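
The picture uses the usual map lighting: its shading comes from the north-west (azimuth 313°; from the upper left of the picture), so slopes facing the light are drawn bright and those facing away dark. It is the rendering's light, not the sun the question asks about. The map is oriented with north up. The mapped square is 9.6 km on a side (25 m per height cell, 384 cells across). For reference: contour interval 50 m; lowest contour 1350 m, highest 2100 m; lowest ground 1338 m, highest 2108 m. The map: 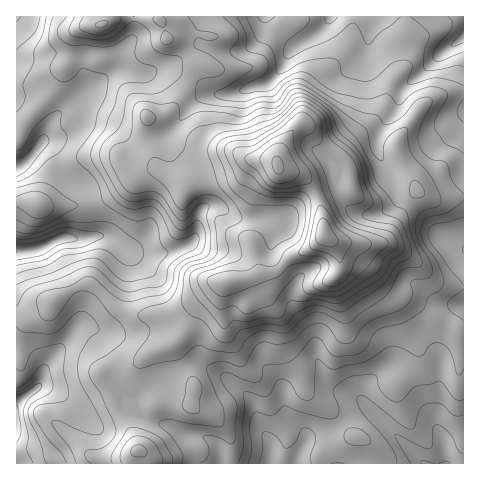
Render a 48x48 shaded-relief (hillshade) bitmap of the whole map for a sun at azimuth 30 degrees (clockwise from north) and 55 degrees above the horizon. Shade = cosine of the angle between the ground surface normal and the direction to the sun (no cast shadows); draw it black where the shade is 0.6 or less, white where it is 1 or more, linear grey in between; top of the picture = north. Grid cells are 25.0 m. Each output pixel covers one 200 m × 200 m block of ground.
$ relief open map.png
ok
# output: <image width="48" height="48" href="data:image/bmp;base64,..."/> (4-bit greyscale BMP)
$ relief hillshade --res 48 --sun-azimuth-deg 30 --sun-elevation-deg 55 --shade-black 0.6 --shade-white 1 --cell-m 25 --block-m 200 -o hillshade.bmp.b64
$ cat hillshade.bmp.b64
<image width="48" height="48" href="data:image/bmp;base64,Qk32BAAAAAAAAHYAAAAoAAAAMAAAADAAAAABAAQAAAAAAIAEAAATCwAAEwsAABAAAAAAAAAAAAAAABEREQAiIiIAMzMzAERERABVVVUAZmZmAHd3dwCIiIgAmZmZAKqqqgC7u7sAzMzMAN3d3QDu7u4A////AFVWQ0eIZmebu5iId4mYh3iHZmZ4rKVXZWZUM1iZdom8y6mYaJmYd3iHZmaKu3R4ZnUyRpqpd6zdy5mGaaqXd4h3d3ist0aYZjITaauXZ73cqGVEeqp2eHZmeJvLdGiXZgAnmql1WbuodTRXmphmd2VWiby3NYmGVgN6qpdUeZh2ZVeJqpdWdkRXmrp0R4h1VSerqXZFiYd4d4iau6ZXdUaJqqdEZ4dlVEiph2VGiHeIiImry4VndWiamXZWeHZlVVaGZlRXh3eIiIq7p0R4ZnmYd2ZniHZmVnZlVlV4h3d4iJu5c0eHVnmWZlZ4iHd3ZohmZmeJh3d3d5qGM2mGZ4mFVEVnd3eHd4hmZniZmIh2Z4dkNXh2Z4hkREVnZniHZ3dlZ3iZmIiHd3ZTNndmZndUVWd3ZniHZ2ZUV4iZh3iIiHZUV2VURXZVVnh3Z3h2d2ZVZ4iHZmd4iIdUZjIhJWVUVndmZ3d3iXZmd3dlVnd4iHZEZSIiVlRCNWZVVneJq3d3d3ZVaJmZl2QjVFVVd0MQJWZmZniaq4eImHZXq7u7l1MjRWd3hkEAFFVneIiIiJmqqYZ6zLu6hUI0Vnd3dlIAEzRWiZh3iKu7upms3Lu5UzRomYh3d2VERERFiHZ5qru7qqvNy6qXVWm7u6mZhmZmd2VWZlabu8zLqrzMupmHeKu6upmqhTMzaHd3VGrMy6qpq8zMuYh3iaqHh3mph2IBaHd2Vq3cqSNHq7qrl3dmVodEVXmpmWMUiZqpms3bmAABVlZ3ZVZlQ1UjZ5upmVNZzd3dzMuodyIQARNERFZkIkQliaqZiFJ87u7d3LllVjNEREVVQ0VBAlVYl3eHd0ON3bu83JZDVVZ5mIh2MSMgBFVnU0VVVDOtyWeruoVWd5q8uqmFESIRJWVDEkQgABSspnrMqHeJmbvMuphiEkQzV4dUI0MAACa7mKzbmIm6qru6qYYwFXdmeZh1MzEANGnLibzKmJu6q4mZmGQhR4h4mZh0MiElibzKiczKeKy6qliZl2U0aJiJmYdTIlZoq925m924aby7qleZiHZmiZiZmYdkWKqavMuZzeyneru7uoeId4h4mYiZmIiHnMuay5eM7tuYmqqqqpdmZ4iImHZ4mZmavMuquoec3cupqpmaqphmeIh3h1Z4iZqrzMu6mZrM3MuqqpiZqph3eIh3dliqmavM3cvLiL7u7cuqqZiImYiHeIiIdnvLqqvN3cvMd8//7cuqqZqYiXiId3iHZ6zLqqqqq7vKee/+3Luqqqu6qYh3Znd3ebupmZh2Z4mpi+/su6qqmavMu4h2Z3dmiZmIiId3d2Z5u926qqqZmavMu4h3eIZmd3d3d4iJqpmau7uqmamZmarLund3iHZnd3dUV4mau7vLqqqqqZmZmqqruoh2ZUREZ3ZEV5mZmazLmaqqqZmImZmJqph1RCEBRnZFiZiIiau6mImqmZmZmZmHephkVkM0VmRHmZmau8u5iIiamZmZmZqpiJhld1V3ZlRHmpqrzMupiIiamJmZmaqqlw=="/>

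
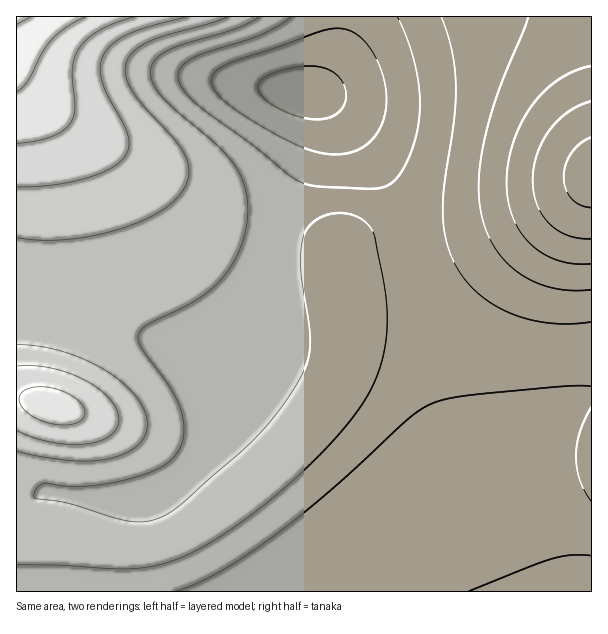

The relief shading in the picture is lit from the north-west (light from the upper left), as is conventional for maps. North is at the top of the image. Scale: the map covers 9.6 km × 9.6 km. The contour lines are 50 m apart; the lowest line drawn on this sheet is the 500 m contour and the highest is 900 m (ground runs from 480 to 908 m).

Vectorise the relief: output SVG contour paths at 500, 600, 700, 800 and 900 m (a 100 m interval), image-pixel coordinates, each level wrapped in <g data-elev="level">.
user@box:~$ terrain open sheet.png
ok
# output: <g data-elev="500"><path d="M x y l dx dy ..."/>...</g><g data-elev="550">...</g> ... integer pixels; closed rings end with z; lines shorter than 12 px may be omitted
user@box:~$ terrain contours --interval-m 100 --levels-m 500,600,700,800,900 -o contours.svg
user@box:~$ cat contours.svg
<g data-elev="500"><path d="M309 119l-21-6-19-11-7-6-4-5 0-5 2-5 5-4 10-5 25-5 20 0 15 6 6 7 4 9 1 9-3 9-5 6-8 4-10 2z"/></g><g data-elev="600"><path d="M176 591l21-8 22-11 54-36 61-48 74-69 20-14 18-6 27-4 90-9 28 0"/><path d="M591 407l-11 25-4 24 1 12 3 12 11 21"/><path d="M397 17l12 27 8 30 3 25-2 26-7 28-12 23-6 6-7 4-17 3-52-3-11-2-9-4-46-36-51-37-13-12-7-11-2-7 1-6 4-6 6-5 16-7 56-18 15-8 15-10"/></g><g data-elev="700"><path d="M17 451l21 5 33 5 19 0 18-2 17-5 12-8 7-9 3-12-2-14-8-14-14-14-18-13-21-11-24-8-22-5-21-1"/><path d="M17 238l19 2 23 0 22-2 24-5 23-7 19-8 17-9 13-11 7-9 4-10 1-9-2-11-11-18-32-34-11-15-7-15 0-14 8-12 15-9 79-25"/><path d="M528 17l-29 73-14 45-4 24-2 21 0 18 3 18 6 18 8 15 11 14 14 11 15 8 18 6 18 2 19 0"/></g><g data-elev="800"><path d="M59 425l15-1 9-5 2-5 0-4-8-11-14-8-16-4-15 1-6 2-5 3-2 5 1 4 7 11 14 7z"/><path d="M17 143l31-5 12-6 8-6 4-6 3-9-3-40 2-11 4-10 9-11 11-8 15-7 21-7"/><path d="M591 101l-12 4-10 6-11 9-9 11-7 12-5 12-3 12-1 13 1 12 3 12 5 11 7 9 9 7 11 5 10 2 12 1"/></g><g data-elev="900"><path d="M17 24l14-7"/></g>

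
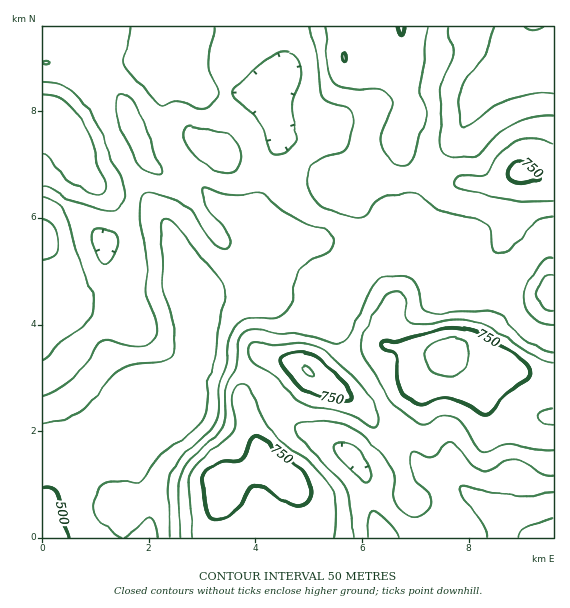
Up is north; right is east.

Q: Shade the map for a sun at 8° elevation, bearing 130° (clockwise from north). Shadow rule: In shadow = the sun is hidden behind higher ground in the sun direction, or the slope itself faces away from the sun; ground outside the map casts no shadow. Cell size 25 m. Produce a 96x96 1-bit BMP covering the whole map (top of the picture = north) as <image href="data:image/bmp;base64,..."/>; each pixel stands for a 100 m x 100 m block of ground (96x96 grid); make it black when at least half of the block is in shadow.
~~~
<image width="96" height="96" href="data:image/bmp;base64,Qk2+BAAAAAAAAD4AAAAoAAAAYAAAAGAAAAABAAEAAAAAAIAEAAATCwAAEwsAAAIAAAAAAAAA////AAAAAAAAAAPgAAAAAAAAAAAAAAPgAAAAAAAAAAAAAAfwAAAAAAAAAAAAAAfwAAAAAAAAAAAAAAfwAAAAAAAAAAAAAA/wAAAAAAAAAAAAAA/wAAAAAAAAAAAAAA/wAAAAAAAAAAAAAA/wAAAAAAAAAAAAAA/4AAAAAAAAAAAAAA/8AAAAAAAAAAAAAA/+AAAAAAAAAAAAAA//AAAAAAAAAAAAAB//AAAAAAAAAAAAAB//gAAAAAAAAAAAAB//gAAAAAAAAAAAAD//wAAAAAAAAAAAAD//4AAAAAAAAAAAAD//4AAAAAAAAAAAAD//8AAAAAAAAAAAAD//+AAAAAAAAAAAAD//+AAAAAAAAAAAAD//+AAAAAAAAAAAAB//+AAAAAAAAAAAAAf/+AAAAAAAAAAAAAH/+AAAAAAAAAAAAAB/+AAAAAAAAAAAAAA/+AAAAAAAAAAAAAAf+AAAAAAAAAAAAAAf+AAAAAAAAAAAAAAf+AAAAAAAAAAAAAAf+AAAAAAAAAAAAAAf/AAAAAAAAAAAAAAf/AMAAAAAAAEAAAAf/A+AAAAAAAEAAAAf/B/AAAAAAAAAAAAP/j/gOAGAAAAAAAAH/3/AfAfwAAAAAAAD//8A/Af8AAAAAAAD//wB/g//AAAAAAAD//gB/g//gAAAAAAD/+AB/g//gAAAAAAD/wAB/gf/gAAAAAAD+AAB/gP+AAAAAAAAAAAA/wHwAAAAAAAAAAAAf4AAADgAAAAAAAAAP4AAAHwAAAAAAAAAH8AAAH4AAAAAAAAAD4AAAP4AAAAAAAAAAAAAAP4AAAAAAAAAAAAAAP4AAAAAAAAAAAAAAH4AAAAAAAAAAAAAADwAAAAAAAAAAAAAAAAAAAAAAAAAAAAAAAAAAAAAAAAAAAAAAAAAAAAAAAAAAAAAAAAAAAAAAAAAAAAAAAAAAAAAAAAAAAAAAAAAAAAAAAAAAAAAAAAAAAAAAAAAAAAAAAAAAAAAAAAAAAAAAAAAAAAAAAAAAAAAAAAAAAAAAAAAAAAAAAAAAAAAAAAAAAAAAAAAAAAAAAAAAAAAAAAAAAAAAAAAAAAAAAAAAAAAAAAAAAAAAAAAAAAAAAAAAAAAAAAAAAAAAAAAAAAAHgAAAAAAAAAAAAAAPwAAAAAAAAAAAAAAfwAAAAAAAAAAAAAAfwAAAAAAAAAAAAAA/4AAAAAAAAAAAAAB/4AAAAAAAAAAAAAB/4AAAAAAAAAAAAAB/4AAAAAAAAAAAAAA/4AAAAAAAAAAAAAAHAAAAAAAAAAAAAAAAAAAAAAAAAAAAAAAAAAAAAAAAAAAAAAAAAAAAAAAAAAAAAAAAAAAAAAAAAAAAAAAAACAAAAAAAAAAAAAAACAAAAAAAAQAAAAAAAAAAAAAAA4AAAAAAAAAAAAAAA8AAAAAAAAAAAAAAA8AAAAAAAAAAAAAAB+AAAAAAAAAAAAAAB+AAAAAAAAAAAAAAB+AAAAAAAAAAAAAAB+AAAAAAAAAAAAAAB+AAAAAAAAAAAAAAA8AAAAAAAAAAAAAAA4AAAAAAA="/>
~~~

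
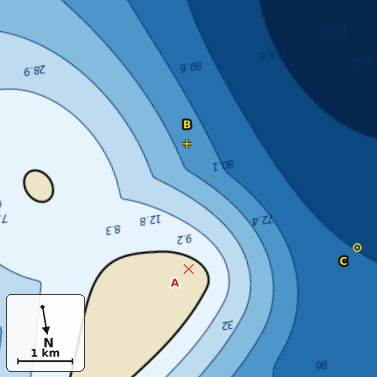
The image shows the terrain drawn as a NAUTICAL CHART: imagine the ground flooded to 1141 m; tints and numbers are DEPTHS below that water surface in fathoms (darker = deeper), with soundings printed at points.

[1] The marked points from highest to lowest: A B C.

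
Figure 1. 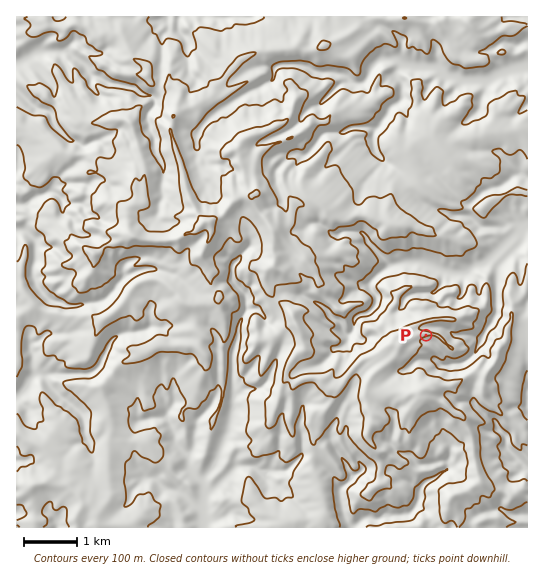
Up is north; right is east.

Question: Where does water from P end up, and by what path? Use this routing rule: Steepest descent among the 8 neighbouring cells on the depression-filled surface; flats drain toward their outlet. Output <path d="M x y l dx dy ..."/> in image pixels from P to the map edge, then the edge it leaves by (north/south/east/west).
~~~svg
<path d="M426 335l0 3 3 3 4 1 12 12 0 1 4 4 1 4 12 0 7-4 6-6 3-7 4-5 0-3 4-8 4-4 4-8 3-3 0-46 1-3 23-23 1-2 0-10 5-5"/>
exit: east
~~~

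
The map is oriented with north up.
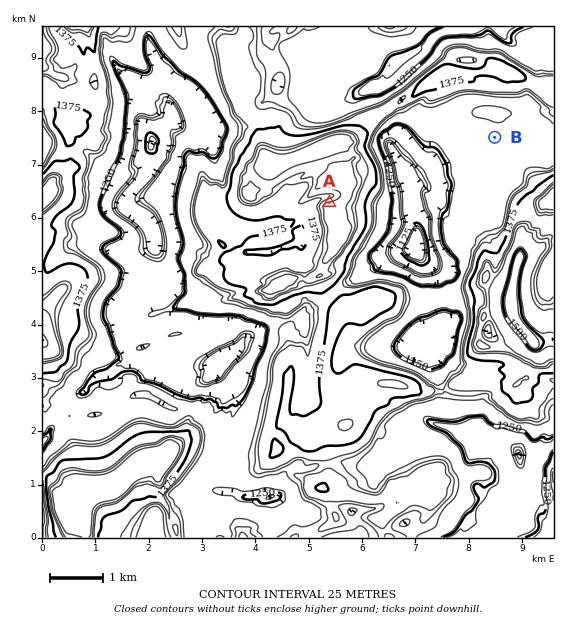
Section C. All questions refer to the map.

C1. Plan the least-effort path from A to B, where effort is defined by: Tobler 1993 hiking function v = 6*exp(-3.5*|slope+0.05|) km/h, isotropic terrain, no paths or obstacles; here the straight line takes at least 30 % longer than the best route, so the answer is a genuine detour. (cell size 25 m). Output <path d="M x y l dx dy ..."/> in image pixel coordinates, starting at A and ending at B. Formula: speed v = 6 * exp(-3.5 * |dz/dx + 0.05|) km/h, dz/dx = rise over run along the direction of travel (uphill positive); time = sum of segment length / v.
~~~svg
<path d="M329 203l24-12 6-6 4-8 0-2 4-8 0-11 1-3 0-8 5-10 8-8 3-2 3 0 8-4 32 0 29 15 36 0 3 1"/>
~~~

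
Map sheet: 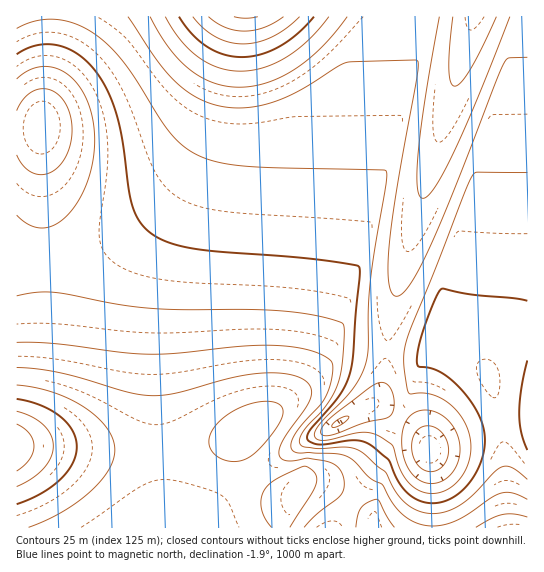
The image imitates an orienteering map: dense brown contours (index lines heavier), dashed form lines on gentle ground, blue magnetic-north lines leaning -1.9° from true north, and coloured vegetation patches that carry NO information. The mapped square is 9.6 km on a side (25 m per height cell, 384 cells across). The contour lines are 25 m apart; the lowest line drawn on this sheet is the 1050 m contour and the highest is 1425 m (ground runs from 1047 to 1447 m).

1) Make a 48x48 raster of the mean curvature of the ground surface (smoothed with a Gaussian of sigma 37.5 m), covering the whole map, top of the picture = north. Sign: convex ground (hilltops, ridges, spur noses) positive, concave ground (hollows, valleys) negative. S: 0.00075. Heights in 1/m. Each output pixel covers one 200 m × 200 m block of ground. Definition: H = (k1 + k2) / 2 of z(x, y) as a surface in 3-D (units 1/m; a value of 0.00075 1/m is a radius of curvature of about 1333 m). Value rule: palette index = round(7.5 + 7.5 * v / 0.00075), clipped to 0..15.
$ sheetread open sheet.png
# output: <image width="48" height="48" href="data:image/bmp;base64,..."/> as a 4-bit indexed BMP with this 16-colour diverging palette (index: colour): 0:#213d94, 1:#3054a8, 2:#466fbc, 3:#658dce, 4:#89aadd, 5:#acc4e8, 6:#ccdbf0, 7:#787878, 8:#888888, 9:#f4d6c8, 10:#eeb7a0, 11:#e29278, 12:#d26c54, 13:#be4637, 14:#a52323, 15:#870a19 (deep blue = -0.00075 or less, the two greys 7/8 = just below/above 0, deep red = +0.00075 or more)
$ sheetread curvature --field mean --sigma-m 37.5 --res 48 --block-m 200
<image width="48" height="48" href="data:image/bmp;base64,Qk32BAAAAAAAAHYAAAAoAAAAMAAAADAAAAABAAQAAAAAAIAEAAATCwAAEwsAABAAAAAAAAAAlD0hAKhUMAC8b0YAzo1lAN2qiQDoxKwA8NvMAHh4eACIiIgAyNb0AKC37gB4kuIAVGzSADdGvgAjI6UAGQqHAHd3d3d3d3d3d3d3iIt3d3d7iIiIiIiIiHd3d3d3d3d3d3d3iIqHd3d7iHd3eIiIiHd3d3d3d3d3d3d3iImnd3d6mHd3d4iIiHd3d3d3d3d3d3d3eIm4iIh4p3ZmZ4iIiIh3d3d3d3d3d3d3d4jJiIiIt2ZVZ3iIiIiIiId3d3iIiIiHd3i7mZmHp2VVZniIiJiIiIiIiIiIiIiIh2V8u6mIiWVVVniIiJmIiIiIiIiIiIiIiHUmerqYemVVZniIiJmIiIiIiIiIiIiIiZhAAomYemVVZ3iIiIiIiIiIiIiIiIiIiZqXAAaIeYZmZ4iIiIiIiIiIiIiIiIiIiZqrswJWd5Znd4iIiIiIiIiIiIiIiIiIiIma2WRFZqd3eIiIiHd3d3d3d3eIiIiIiIiZuodmZqh3iIiIiHd3d3d3d3d3iIiIiIiIm4d3ZoqIiIiIiHd3d3d3d3d3d3iIiIiIi4d3d3uIiIiIiHd3d3d3d3d3d3d3iIiIiod3d3qIiIiIiHd3d3d3d3d3d3d3d3iIiZd3d3mYiIiIiHd3d3d3d3d3d3d3d3d3iKd3d3ioiIiIiHd3d3d3d3d3d3d3d3d3eKd3d3e4iIiIiHd3d3d3d3d3d3d3d3d3d5h3d3eoiIiIiHd3d3d3d3d3d3d3d3d3d4p3d3eKd3eIiHd3d3d3d3d3d3d3d3d3d4p2Znd6h3d4iHd3d3d3d3d3d3d3d3d3d3qGZmZ6h3d3iHd3d3d3d3d3d3d3d3d3d3mWZmZ5l3d3eHd3d3d3d3d3d3d3d3d3d3inZmZoqHd3eHd3d3d3d3d3d3d3d3d3d3inZmZnuHd3d3d3d3d3d3d3d3d3d3d3d3eYZmZnqHd3d4iHd3d3d3d3d3d3d3d3d3eKdmZniod3d4iIh3d3d3d3d3d3d3d3d3eLdmZneod3d4iIiHd3d3d3d3d3d3d3d3eKh2ZneoiId4iIiHd3d3d3d3d3d3d3d3d5l2ZneZiIiIiIiId3d3d3d3d3d3d3d3d4p3ZneKiIiIiIiId3d3d3d3d3d3d3d3d4p3Zmd7iIiIiIiId3d3d3d3d3d3d3d3d4mHdmd6iIiIiIiId3d3d3d3d3d3d3d3d3indmd4qIiIiIiIh3d3d3d3d3d3d3d3d3i3dmd3qIiIiYiIh3d3d3d4iIiHd3d3d3iod2Z3qIiImYiIh3d3d3iIiIiIh3d3d3iZd2Z3mYiImpiIh3d3eIiIiIiIiId3d3iKd2Z3ioiImYiIh3d3iIiIiIiIiIh3d3iKd3Z3e4iIiYiIh3d3iIiIiIiIiIiHd3iJh3ZneoiIiIiIh3d4iIiId4iIiIiId4iIp3ZneKiIiIiIh3eIiIh3d3eIiIiIh4iIt3Znd6iIiIiIh3eIiId3d3d4iIiIiIiIqHdmd6iIiIiIh3iIiId3d3d3iIiIiIiImXdmd5mIiIiId3iIiHd3d3d3eIiIiIiIindmd4qIiIiId4iIiHd3d3d3d4iIiIiIindmZ3uIiIiId4iIiHd3d3d3d4iIiIiIiYd2Z3qA=="/>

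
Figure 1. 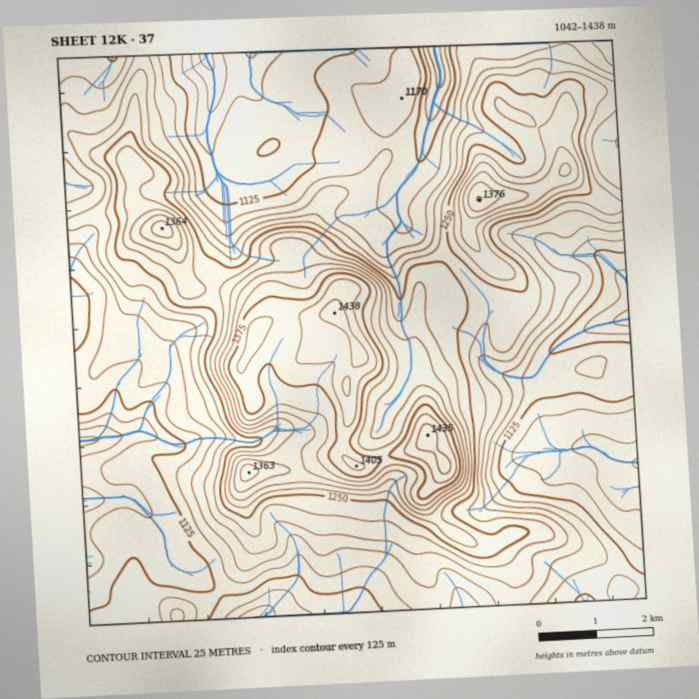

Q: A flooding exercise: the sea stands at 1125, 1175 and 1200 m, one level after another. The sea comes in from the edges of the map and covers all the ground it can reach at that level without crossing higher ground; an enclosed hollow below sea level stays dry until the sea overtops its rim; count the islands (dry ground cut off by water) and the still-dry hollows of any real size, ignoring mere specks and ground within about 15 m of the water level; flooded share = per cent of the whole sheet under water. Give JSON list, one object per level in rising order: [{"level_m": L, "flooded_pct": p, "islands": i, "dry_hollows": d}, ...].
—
[{"level_m": 1125, "flooded_pct": 20, "islands": 0, "dry_hollows": 0}, {"level_m": 1175, "flooded_pct": 46, "islands": 0, "dry_hollows": 0}, {"level_m": 1200, "flooded_pct": 55, "islands": 0, "dry_hollows": 0}]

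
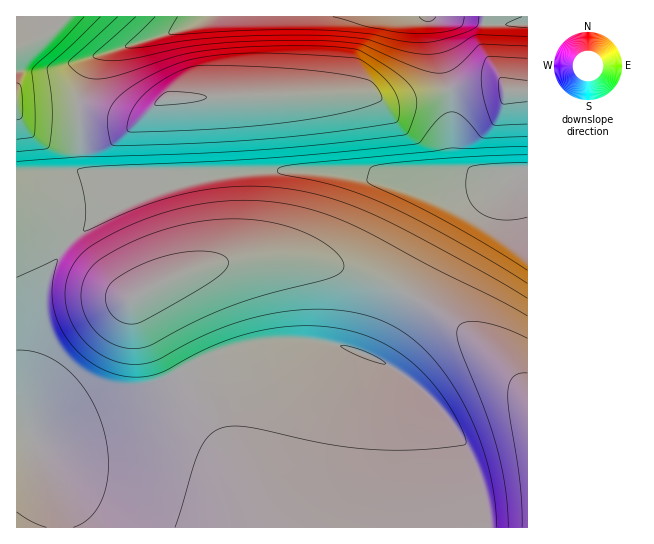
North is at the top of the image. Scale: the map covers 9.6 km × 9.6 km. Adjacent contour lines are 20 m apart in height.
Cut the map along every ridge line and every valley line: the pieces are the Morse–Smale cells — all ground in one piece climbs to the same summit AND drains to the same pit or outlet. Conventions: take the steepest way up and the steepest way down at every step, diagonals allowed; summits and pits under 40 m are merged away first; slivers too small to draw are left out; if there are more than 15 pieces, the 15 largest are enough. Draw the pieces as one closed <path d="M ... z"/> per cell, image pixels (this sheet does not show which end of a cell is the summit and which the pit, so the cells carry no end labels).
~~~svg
<path d="M527 169l-37 15-32 5-36-1-61-12-48-5-55 0-28 2-36 7-40 12-43 20-28 17-19 18-15 26-5 18-4 38-11 41-5 33 4 28 13 24 14 34 4 17 1 21 467 1z"/><path d="M449 89l-60 15-19-11-200 4-11 4-20 19-8 0-34-11-18-1 2 62 4 2 102 0 31 3 40-4 55 0 48 5 42 9 35 4 41-2 35-12 1-3-14 4-19 0-27-7-3-12 0-47z"/><path d="M430 16l-223 0-18 11-94 29-4 6-11 32-1 13 18 2 34 11 8 0 20-19 11-4 200-4 19 11 56-13 4-4-10-40-3-22z"/><path d="M17 108l-1 419 43 1 1-11-5-28-14-34-13-24-4-18 3-30 12-48 5-44 5-18 11-20 17-18 34-23 43-20 29-9 37-8-3-2-30-1-102 0-4-2-1-9 0-39-2-13-56 2z"/><path d="M206 16l-189 0-1 91 6 4 56-2 2-15 11-32 4-6 94-29 16-8z"/><path d="M499 83l-34 2-16 5 3 20 0 47 1 9 5 5 24 5 19 0 27-7 0-78-22 0z"/><path d="M527 16l-96 0 0 2 5 7 3 22 10 42 25-5 25-1 7 8 21 0z"/>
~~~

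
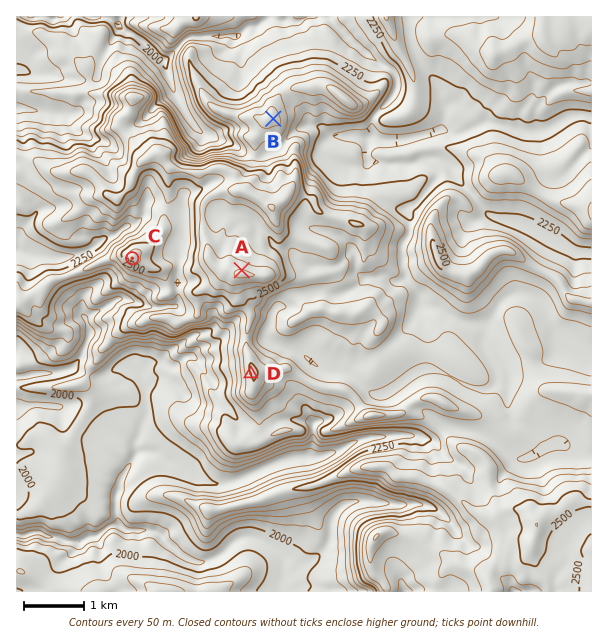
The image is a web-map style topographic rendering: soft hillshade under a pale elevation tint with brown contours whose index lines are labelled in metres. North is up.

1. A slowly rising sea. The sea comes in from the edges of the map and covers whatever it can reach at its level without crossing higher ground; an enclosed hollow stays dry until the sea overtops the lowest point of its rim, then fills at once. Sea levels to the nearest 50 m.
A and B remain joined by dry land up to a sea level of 2400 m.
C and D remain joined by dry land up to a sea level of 2450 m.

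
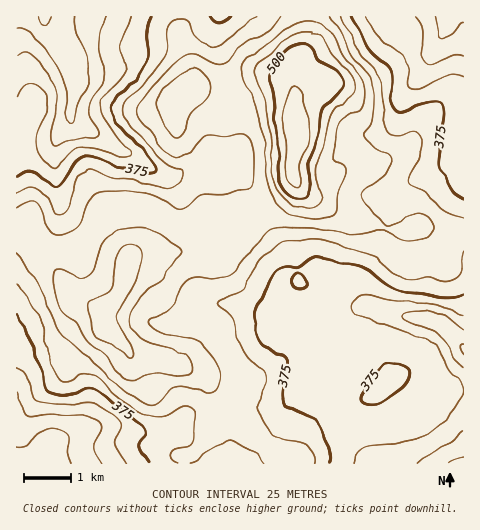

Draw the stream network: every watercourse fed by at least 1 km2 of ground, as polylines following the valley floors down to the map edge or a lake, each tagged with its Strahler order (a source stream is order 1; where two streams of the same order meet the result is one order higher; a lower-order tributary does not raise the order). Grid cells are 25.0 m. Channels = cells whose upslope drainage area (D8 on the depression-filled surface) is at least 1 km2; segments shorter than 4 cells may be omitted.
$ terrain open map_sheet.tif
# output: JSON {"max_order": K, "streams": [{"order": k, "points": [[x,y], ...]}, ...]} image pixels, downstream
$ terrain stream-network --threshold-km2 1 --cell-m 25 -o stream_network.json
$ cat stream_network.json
{"max_order": 2, "streams": [{"order": 1, "points": [[370, 463], [463, 463]]}, {"order": 2, "points": [[85, 430], [74, 433], [57, 441], [42, 456], [41, 463], [40, 463]]}, {"order": 1, "points": [[89, 428], [85, 430]]}, {"order": 1, "points": [[178, 424], [173, 428], [165, 430], [164, 431], [85, 430]]}, {"order": 1, "points": [[292, 395], [304, 390], [315, 388], [315, 386], [341, 361], [344, 351], [344, 319], [355, 308]]}, {"order": 1, "points": [[300, 326], [304, 326]]}, {"order": 2, "points": [[304, 326], [307, 326], [308, 327], [329, 327], [346, 312], [355, 308]]}, {"order": 1, "points": [[276, 325], [277, 323], [299, 323]]}, {"order": 1, "points": [[159, 323], [174, 323], [196, 311], [199, 311], [202, 308], [213, 305], [220, 305], [221, 304], [234, 304], [248, 308], [264, 309], [271, 313], [278, 319], [287, 319]]}, {"order": 2, "points": [[299, 323], [304, 326]]}, {"order": 2, "points": [[287, 319], [293, 320], [299, 323]]}, {"order": 1, "points": [[17, 314], [17, 463]]}, {"order": 2, "points": [[355, 308], [371, 308]]}, {"order": 2, "points": [[371, 308], [378, 311], [382, 311], [383, 312], [389, 312], [390, 313], [396, 313], [403, 315], [409, 315], [414, 318], [420, 318], [421, 319], [426, 319], [427, 320], [434, 321], [442, 326], [463, 347], [463, 349]]}, {"order": 1, "points": [[280, 277], [278, 281], [278, 314], [280, 318], [286, 318], [287, 319]]}, {"order": 1, "points": [[330, 271], [341, 276], [361, 295], [363, 300], [371, 308]]}, {"order": 1, "points": [[71, 236], [68, 229], [64, 218], [64, 215], [61, 207], [61, 203], [60, 202], [59, 186], [57, 185], [57, 172], [56, 171], [56, 139], [67, 127], [70, 117]]}, {"order": 1, "points": [[395, 196], [411, 181], [423, 175], [440, 169], [460, 151], [463, 151]]}, {"order": 1, "points": [[176, 192], [174, 187], [161, 174]]}, {"order": 2, "points": [[161, 174], [152, 169], [132, 155], [124, 152], [102, 136], [78, 125], [70, 117]]}, {"order": 1, "points": [[238, 164], [238, 162], [231, 155], [206, 155]]}, {"order": 1, "points": [[463, 159], [463, 151]]}, {"order": 2, "points": [[206, 155], [193, 167], [182, 173], [179, 174], [161, 174]]}, {"order": 1, "points": [[234, 153], [209, 153], [206, 155]]}, {"order": 2, "points": [[463, 151], [463, 145]]}, {"order": 1, "points": [[368, 138], [372, 138], [379, 134]]}, {"order": 1, "points": [[361, 134], [379, 134]]}, {"order": 2, "points": [[379, 134], [397, 118], [398, 108], [402, 99], [407, 91], [423, 75], [430, 61], [430, 59], [442, 39], [444, 32], [445, 31], [445, 19], [446, 17]]}, {"order": 2, "points": [[70, 117], [70, 109], [71, 108], [71, 103], [74, 97], [75, 83], [76, 82], [76, 74], [74, 67]]}, {"order": 1, "points": [[227, 75], [217, 47], [217, 17], [220, 17]]}, {"order": 1, "points": [[89, 68], [75, 68], [74, 67]]}, {"order": 2, "points": [[74, 67], [68, 55], [48, 27], [45, 17], [43, 17]]}, {"order": 1, "points": [[252, 17], [220, 17]]}, {"order": 1, "points": [[383, 17], [446, 17]]}]}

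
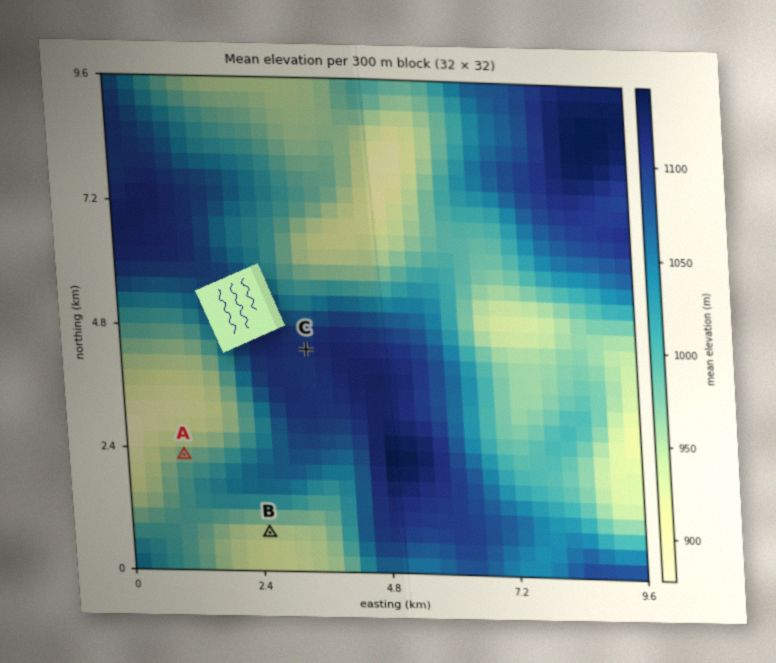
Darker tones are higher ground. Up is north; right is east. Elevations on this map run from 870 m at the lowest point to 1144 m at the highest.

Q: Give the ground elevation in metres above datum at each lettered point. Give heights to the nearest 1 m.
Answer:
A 964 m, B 927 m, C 1103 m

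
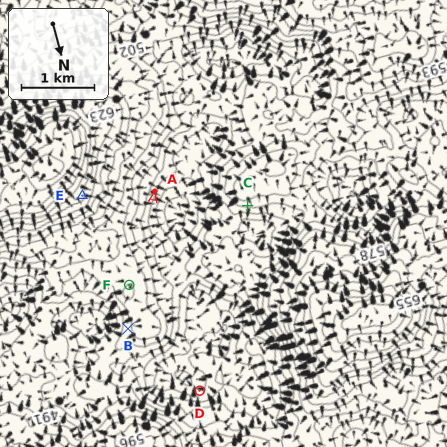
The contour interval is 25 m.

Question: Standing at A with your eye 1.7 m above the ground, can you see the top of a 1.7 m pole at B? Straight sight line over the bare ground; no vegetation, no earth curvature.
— no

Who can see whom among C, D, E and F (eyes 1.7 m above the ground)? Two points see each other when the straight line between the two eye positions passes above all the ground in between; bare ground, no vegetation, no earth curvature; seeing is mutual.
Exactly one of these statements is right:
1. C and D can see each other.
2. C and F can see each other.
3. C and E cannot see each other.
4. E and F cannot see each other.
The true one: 2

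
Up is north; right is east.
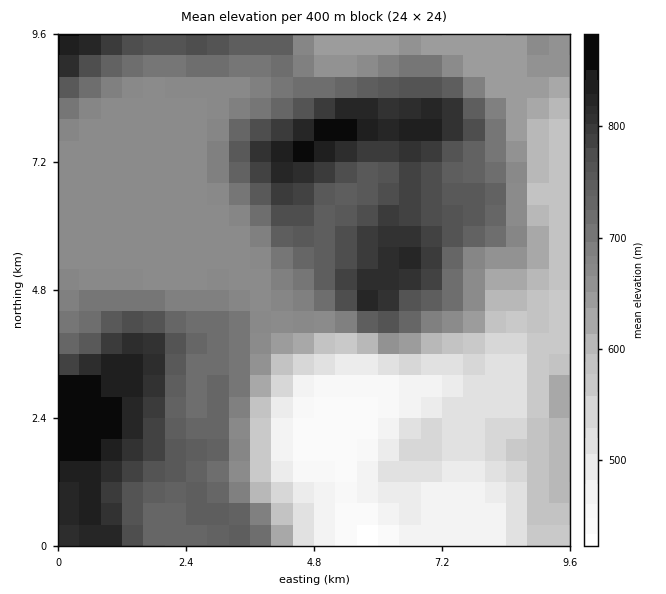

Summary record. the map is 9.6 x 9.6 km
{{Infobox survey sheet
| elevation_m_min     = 420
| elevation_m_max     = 890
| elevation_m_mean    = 670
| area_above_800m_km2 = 11.2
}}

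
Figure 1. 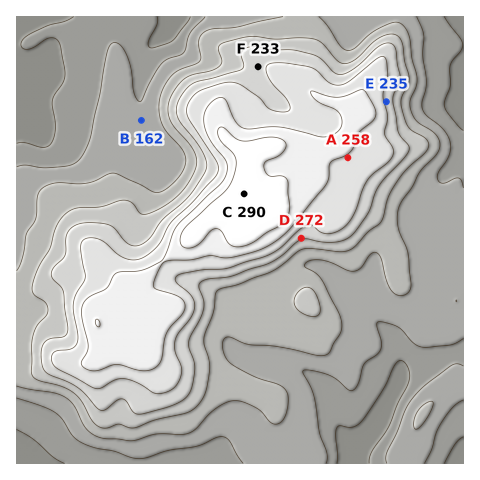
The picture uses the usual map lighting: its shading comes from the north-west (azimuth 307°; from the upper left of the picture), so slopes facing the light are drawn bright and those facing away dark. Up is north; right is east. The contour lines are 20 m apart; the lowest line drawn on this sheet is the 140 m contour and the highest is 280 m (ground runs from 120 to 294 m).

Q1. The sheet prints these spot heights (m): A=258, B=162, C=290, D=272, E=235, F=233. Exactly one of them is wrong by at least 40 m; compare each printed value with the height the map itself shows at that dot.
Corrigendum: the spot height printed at D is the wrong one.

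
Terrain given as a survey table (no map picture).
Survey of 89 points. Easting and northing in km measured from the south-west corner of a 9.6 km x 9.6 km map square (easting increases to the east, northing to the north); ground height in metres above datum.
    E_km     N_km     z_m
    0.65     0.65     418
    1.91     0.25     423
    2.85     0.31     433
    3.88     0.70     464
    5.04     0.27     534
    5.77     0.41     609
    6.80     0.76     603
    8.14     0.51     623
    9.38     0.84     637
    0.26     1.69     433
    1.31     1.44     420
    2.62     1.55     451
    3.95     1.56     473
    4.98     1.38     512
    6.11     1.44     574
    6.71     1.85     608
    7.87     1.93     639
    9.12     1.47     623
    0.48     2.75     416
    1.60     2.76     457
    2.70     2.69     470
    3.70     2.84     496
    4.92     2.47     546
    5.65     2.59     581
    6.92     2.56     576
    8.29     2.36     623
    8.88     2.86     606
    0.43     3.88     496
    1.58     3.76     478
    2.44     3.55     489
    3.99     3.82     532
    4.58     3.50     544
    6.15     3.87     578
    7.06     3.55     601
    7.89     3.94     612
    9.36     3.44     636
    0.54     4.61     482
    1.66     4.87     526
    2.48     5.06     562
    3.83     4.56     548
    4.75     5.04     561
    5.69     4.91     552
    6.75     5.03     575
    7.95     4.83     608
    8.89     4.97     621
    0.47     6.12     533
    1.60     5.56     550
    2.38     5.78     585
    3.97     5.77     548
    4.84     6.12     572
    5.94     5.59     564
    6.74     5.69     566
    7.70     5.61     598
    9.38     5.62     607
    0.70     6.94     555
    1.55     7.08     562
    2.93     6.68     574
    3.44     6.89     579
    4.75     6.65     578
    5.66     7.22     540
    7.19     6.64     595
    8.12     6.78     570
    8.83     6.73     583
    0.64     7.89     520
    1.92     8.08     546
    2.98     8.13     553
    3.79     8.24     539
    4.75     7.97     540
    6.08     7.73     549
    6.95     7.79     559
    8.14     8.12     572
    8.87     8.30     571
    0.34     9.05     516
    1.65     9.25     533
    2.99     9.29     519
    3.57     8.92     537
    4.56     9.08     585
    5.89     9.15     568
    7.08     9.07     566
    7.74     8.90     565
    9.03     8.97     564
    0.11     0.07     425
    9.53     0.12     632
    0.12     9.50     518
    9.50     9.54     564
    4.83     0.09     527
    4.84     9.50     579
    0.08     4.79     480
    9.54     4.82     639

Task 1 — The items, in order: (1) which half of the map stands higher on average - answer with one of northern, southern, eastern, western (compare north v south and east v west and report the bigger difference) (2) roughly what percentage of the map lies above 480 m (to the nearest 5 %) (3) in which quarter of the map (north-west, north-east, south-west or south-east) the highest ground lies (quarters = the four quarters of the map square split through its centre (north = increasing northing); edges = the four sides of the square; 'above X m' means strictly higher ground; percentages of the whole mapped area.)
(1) On average the eastern half of the map is the higher ground.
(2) Ground above 480 m makes up about 85 % of the sheet.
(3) The highest ground is in the south-east quarter.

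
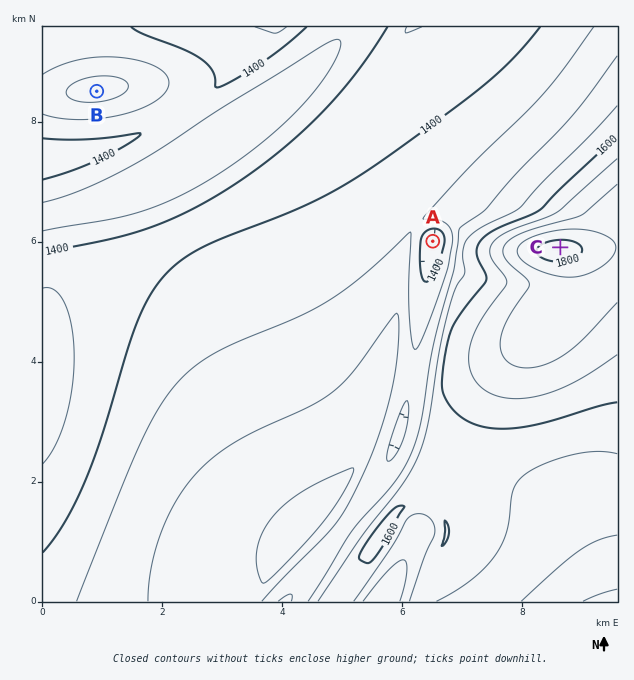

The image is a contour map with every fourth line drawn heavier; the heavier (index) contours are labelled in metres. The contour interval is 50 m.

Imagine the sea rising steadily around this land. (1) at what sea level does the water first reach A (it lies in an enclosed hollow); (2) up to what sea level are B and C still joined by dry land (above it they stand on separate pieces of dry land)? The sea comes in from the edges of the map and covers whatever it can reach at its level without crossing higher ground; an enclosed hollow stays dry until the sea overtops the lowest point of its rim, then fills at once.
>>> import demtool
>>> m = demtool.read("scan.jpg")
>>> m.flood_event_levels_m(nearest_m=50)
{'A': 1450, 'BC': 1400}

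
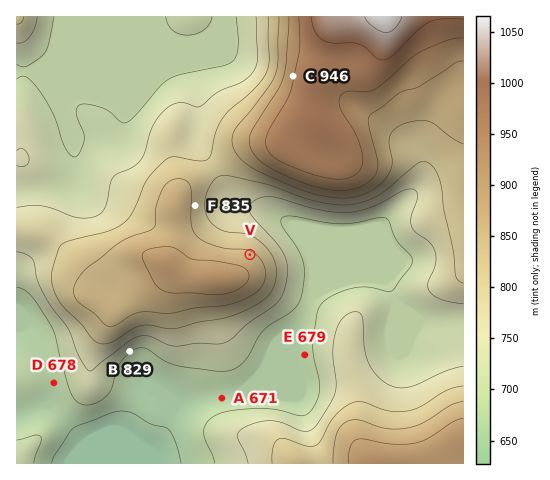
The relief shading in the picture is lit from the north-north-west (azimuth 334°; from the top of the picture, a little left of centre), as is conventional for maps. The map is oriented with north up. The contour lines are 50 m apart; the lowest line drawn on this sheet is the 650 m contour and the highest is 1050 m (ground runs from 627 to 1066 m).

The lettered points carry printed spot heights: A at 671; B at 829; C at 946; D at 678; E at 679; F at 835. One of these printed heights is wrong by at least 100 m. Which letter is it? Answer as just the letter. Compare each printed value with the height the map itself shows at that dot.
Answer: B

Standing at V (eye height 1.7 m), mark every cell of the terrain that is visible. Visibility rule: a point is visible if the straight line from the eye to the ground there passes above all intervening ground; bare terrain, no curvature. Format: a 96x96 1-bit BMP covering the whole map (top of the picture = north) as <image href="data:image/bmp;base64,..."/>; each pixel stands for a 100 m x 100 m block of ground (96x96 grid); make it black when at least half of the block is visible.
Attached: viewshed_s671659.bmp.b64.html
<image width="96" height="96" href="data:image/bmp;base64,Qk2+BAAAAAAAAD4AAAAoAAAAYAAAAGAAAAABAAEAAAAAAIAEAAATCwAAEwsAAAIAAAAAAAAA////AAAAAAAAAAAAAAAAAAAAAAAAAAAAAAAAAAAAAAAAAAAAAAAAAAAAAAAAAAAAAAAAAAAAAAAAAAAAAAAAAAAAAAAAAAAAAAAAAAAAAAAAAAAAAAAAAAAAAAEAAAAAAAAAAAAAAAMAAAAAAAAAAAAAAAMAAAAAAAAAAAAAAAcAAAAAAAAAAAAAAAcAAAAAAAAAAAAAAAMAAAAAAAAAAAAAAAMAAAAAAAAAAAAAAAMAAAAAAAAAAAAAAAMAAAAAAAAAAAAAAAMAAAAAAAAAAAAAAAEAAAAAAAAAAAAAAAEAAAAAAAAAAAAAAAEAAAAAAAAAAAAAAAEAAAAAAAAAAAAAAAEAAAAAAAAAAAAAAAMAAAAAAAAAAAAAAAMAAAAAAAAAAAAAAAcAAAAAAAAAAAAAAA8AAAAAAAAAAAAAAB8AAAAAAAAAAAAAAD8AAAAAAAAAAAAAAH8AAAAAAAAAAAAAAH8AAAAAAAAAAAAAAP8AAAAAAAAAAAAAAf8AAAAAAAAAAAAAB/8AAAAAAAAAAAAAD/8AAAAAAAAAAAAAH/8AAAAAAAAAAAAAf/8AAAAAAAAAAAAA//8AAAAAAAAAAAAB//8AAAAAAAAAAAAD//8AAAAAAAAAAAAH//8AAAAAAAAAAAAP//8AAAAAAAAAAAA///8AAAAAAAAAAAB///8AAAAAAAAAAAD///8AAAAAAABgAAP///8AAAAAYABgAAf///8AAAAAeABgAB////8AAAAAPgBgAD////8AAAAAPwAAAH////8AAAAAP4AAAf////8AAAAAP8BAA/////8AAAAAP+DgD/////8AAAAAP//wH/////8AAAAAP/////////8AAAAAP/////////8AAAAAP/////////8AAAAAP/////////8AAAAAH/////////8AAAAAH//////4f/8AAAAAH//////wH/8AAAAAD//////gD/8AAAAAB//////AB/8AAAAAA/////8AAf8AAAAAAf////wAAP8AAAAAAH///4AAAH8AAAAAAD///AAAAD8AAAAAAD//8AAAAB8AAAAAAB//wAAAAA8AAAAAAA//AAAAAAcAAAAAAAf8AAAAAAEAAAAAAAAAAAAAAAAAAAAAAAAAAAAAAAAAAAAAAAAAAAAAAAAAAAAAAAAAAAAAAAAAAAAAAAAAAAAAAAAAAAAAAAAAAAAAAAAAAAAAAAAAAAAAAAAAAAAAAAAAAAAAAAAAAAAAAAAAAAAAAAAAAAAAAAAAAAAAAAAAAAAAAAAAAAAAAAAAAAAAAAAAAAAAAAAAAAAAAAAAAAAAAAAAAAAAAAAAAAAAAAAAAAAAAAAAAAAAAAAAAAAAAAAAAAAAAAAAAAAAAAAAAAAAAAAAAAAAAAAAAAAAAAAAAAAAAAAAAAAAAAAAAAAAAAAAAAAAAAAAAAAAAAAAAAAAAAAAAAAAAAAAAAAAAAAAAAAAAAAAAAAAAAAAAAAAAAAAAAAAAAAAAAAAAAAAAAAAAAAAAAAAAAAAAAAAAAAAAAAAAAAAAAAAAAA="/>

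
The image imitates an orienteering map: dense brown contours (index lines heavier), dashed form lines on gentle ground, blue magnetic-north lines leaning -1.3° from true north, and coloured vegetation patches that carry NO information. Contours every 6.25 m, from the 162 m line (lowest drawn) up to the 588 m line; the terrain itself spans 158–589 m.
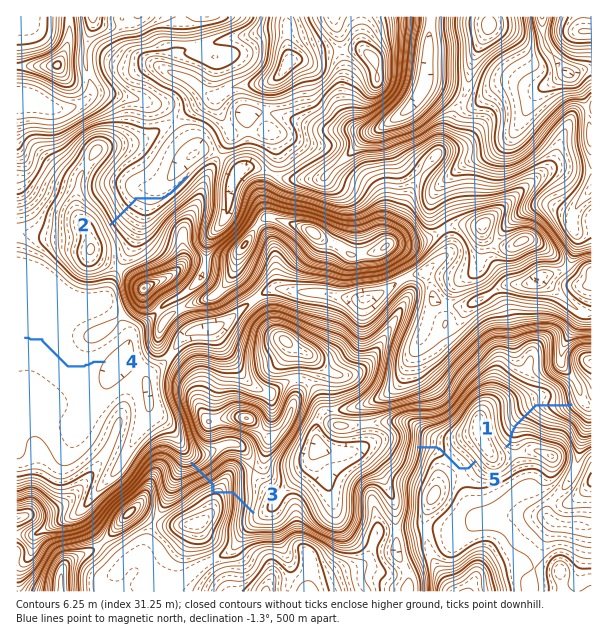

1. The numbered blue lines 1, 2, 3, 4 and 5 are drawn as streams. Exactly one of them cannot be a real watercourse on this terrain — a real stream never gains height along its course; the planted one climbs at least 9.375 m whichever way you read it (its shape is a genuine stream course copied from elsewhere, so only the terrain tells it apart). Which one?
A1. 3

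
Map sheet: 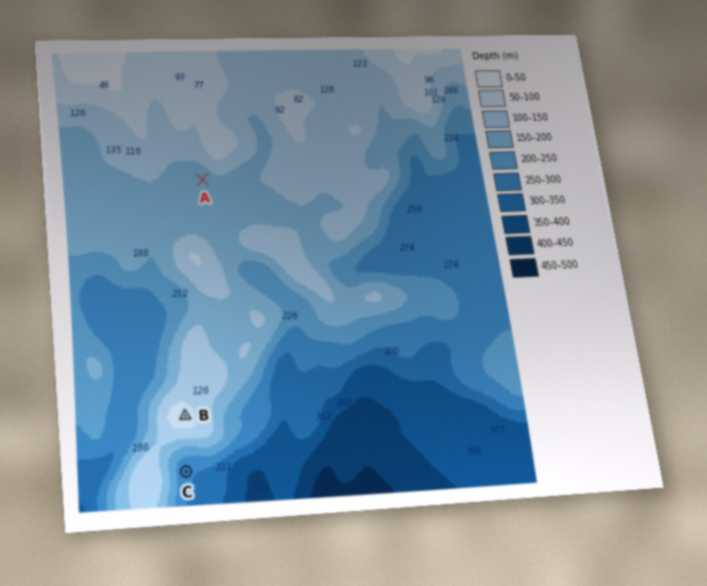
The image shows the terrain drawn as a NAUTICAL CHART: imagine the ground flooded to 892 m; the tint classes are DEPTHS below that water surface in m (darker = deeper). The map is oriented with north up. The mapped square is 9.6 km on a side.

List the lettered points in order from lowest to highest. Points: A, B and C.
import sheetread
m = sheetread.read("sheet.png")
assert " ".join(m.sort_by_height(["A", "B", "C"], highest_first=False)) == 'C A B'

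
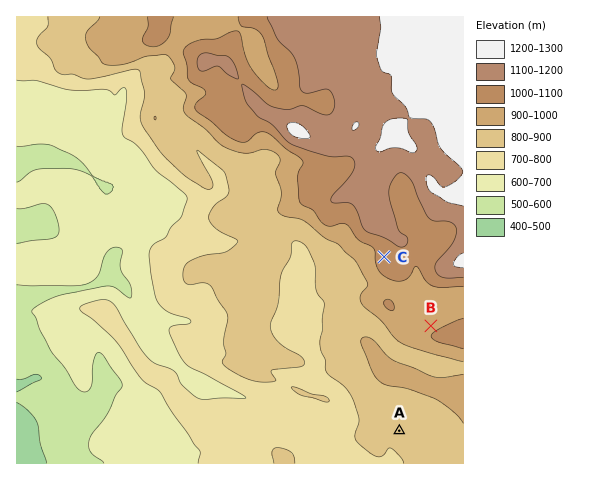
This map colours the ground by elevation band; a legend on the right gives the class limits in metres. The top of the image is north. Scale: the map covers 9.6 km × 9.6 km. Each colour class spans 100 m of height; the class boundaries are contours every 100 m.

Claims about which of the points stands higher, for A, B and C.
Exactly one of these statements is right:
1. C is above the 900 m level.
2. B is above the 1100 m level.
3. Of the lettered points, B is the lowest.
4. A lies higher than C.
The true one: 1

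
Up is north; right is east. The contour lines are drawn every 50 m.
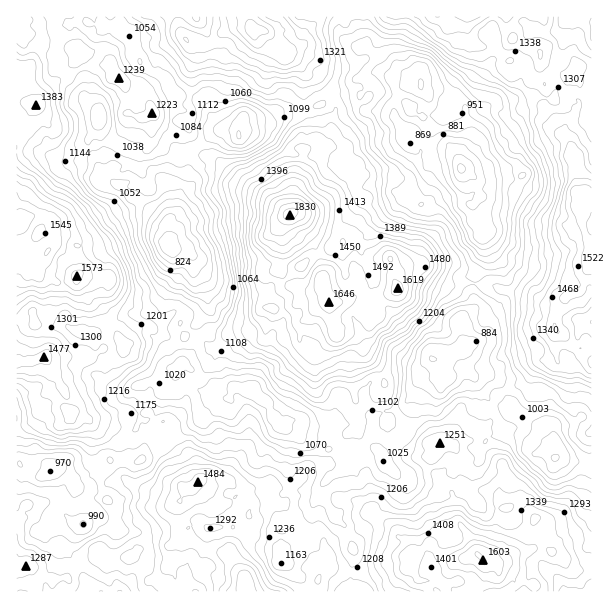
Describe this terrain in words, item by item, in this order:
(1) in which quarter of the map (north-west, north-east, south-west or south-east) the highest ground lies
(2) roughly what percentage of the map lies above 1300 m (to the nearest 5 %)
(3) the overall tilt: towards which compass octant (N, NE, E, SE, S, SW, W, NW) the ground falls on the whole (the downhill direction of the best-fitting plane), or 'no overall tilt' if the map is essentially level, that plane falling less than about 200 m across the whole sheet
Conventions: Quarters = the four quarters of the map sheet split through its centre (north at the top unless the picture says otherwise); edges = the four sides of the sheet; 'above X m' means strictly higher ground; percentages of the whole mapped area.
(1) The highest ground is in the north-west quarter.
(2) About 35 % of the map lies above 1300 m.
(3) On the whole the map has no overall tilt.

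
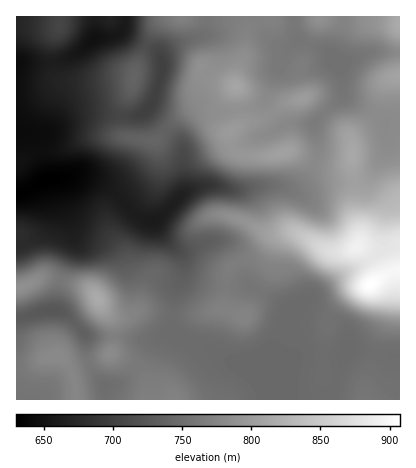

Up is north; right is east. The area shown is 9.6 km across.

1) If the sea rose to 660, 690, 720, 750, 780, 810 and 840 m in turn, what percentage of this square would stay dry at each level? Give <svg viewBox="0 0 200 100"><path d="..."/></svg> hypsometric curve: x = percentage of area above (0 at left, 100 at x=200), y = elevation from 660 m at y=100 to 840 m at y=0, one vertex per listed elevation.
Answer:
<svg viewBox="0 0 200 100"><path d="M185 100l-20-17-16-16-38-17-66-17-31-16-5-17"/></svg>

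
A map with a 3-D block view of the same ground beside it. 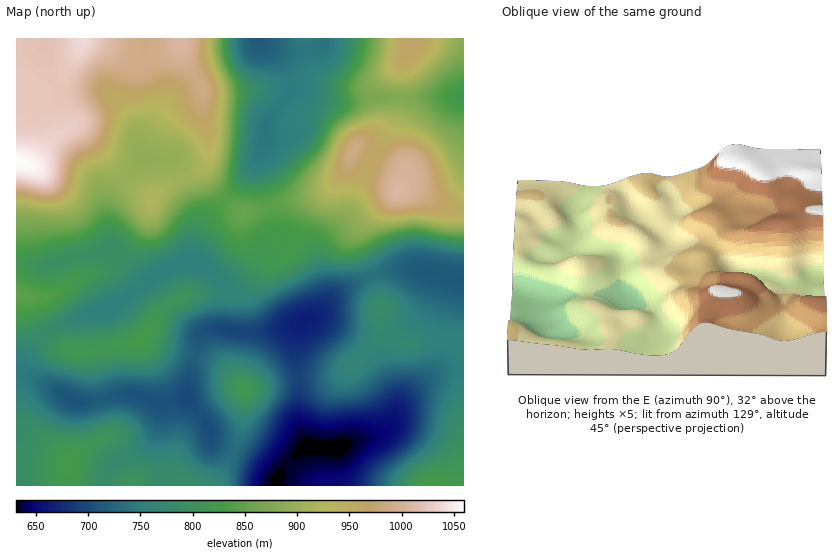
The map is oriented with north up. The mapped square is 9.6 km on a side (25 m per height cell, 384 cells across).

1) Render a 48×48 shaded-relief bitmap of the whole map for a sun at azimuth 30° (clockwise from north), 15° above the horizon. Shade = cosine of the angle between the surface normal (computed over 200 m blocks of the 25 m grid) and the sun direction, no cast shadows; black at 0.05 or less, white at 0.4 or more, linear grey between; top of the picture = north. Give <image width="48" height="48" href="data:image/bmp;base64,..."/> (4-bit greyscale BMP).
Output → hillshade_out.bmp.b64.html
<image width="48" height="48" href="data:image/bmp;base64,Qk32BAAAAAAAAHYAAAAoAAAAMAAAADAAAAABAAQAAAAAAIAEAAATCwAAEwsAABAAAAAAAAAAAAAAABEREQAiIiIAMzMzAERERABVVVUAZmZmAHd3dwCIiIgAmZmZAKqqqgC7u7sAzMzMAN3d3QDu7u4A////AIiIiZqqqruqmrzMzLqZmZmqqZiImau7qoiIiZqqqru6qr3dy7qZmZmqqZmaqru7qpiIiaqZmru7q93cupmJmZqqqpqrzMy7qpmZmqqYiavLvN3LmZiImZmZmZqrvLu6qpmau8upiazMvMy5iIiJmZmZmZmqqqqpmZmrzd27q8zLvMuod4iZmYiIiIiJmZiImaq97u7d3e3Lu7uXZniZmIdmZnd4iHd4iavO7t3d7u26q7l1RGeIiGVVVVZ3h3d4mbzd3Lq83dupqqhkNFeIh2VERFZ3d2Z4mbzMuYeJqqmImZdURXiZmHZVVVZ3dmZ4mru5hlVnd3ZniYdVaKvMuYdmZmd3ZmZ4mamGUzRVVURWiIdmis7ty5d3d3d3ZVZ4iYhkMjRVQzRXiId4rO7u25iIiIiGVVZ3iHdURFZmVEVomZiKze7ty6mZmZmHZWZ3iGZmeJmYd2eJqqqr3u3dy6qqqpmHd3iIiGd5q8y7qpmaq7q8zMzMuqqqqpiIiaqZmWeJvMzMy6qqqqmqqZmqqqqqmIeJqrqqqmZ4mrvMy7qqqXd3ZmeJmZmZh2Z4mqqqu3dneJmqqqqql2VVRFZ3iIiIdmeJqru7u4iHd3iImaq6mHZmZmZmZnd3dnibvMu7u5qqmHd3eJq7qqqZiHZlVVZmZ4m83cu7qrzMuph3eImqu8y6l3ZlVFVlVnm83LuqqczLu6qZiIiaq8y5dmZmVVVUNFiru6qZmaqqqruqmYiImqqXVWZ3d2ZTIkZ5mZmId4iIiJmqmXZmeIh1VWeIiHZTIjRmd3dlRHdmZniJh1RFd3ZVVniZmYdkM0REREMhAGZmVVZ4dTI1Z2VVVoiZmYdlVVUyEQAAAGZlVVZ3UyJGd2ZWZ3iIiHZVZmUxAAAAAGVURWd2QyRnh3Znd4iHdmVEZmUxAAABM0MiNXh2Q0Z4h3Z3iaqYdlRFVmQyIiJGeBABNomGVWiZh2Vnm8y6l2VVVVQ0VmeKuwATaKqHZ4mql2VXre7bqYdmVVVWiZmszSJGmrqHeJqqqXZove7cuph2VWd4mZq93VaKu6h3iaqqqYd5vd3LuqmHZniImavN3ZmruodniamZqYd5zcu6q7qYd4mZmqze3Lu7qXVompmZmHZ6zcupqruoeJmZq87/3Lu6mGZ5qpmId2V63cqZmaqYiaqrze/+27qqmIiaqpiHdlWL3cqZiZmIm8y83v/+y6qpmZmrqYd3ZVaM3cqZiIiJve7d3e7tzJmZmavMqXZ3Zlec3cqYmZiJvN3t3N3dzJmZmqzcqGZndmeb3bmImZmZmavNzMzMy5mZmbzLl2Znd3ic7bmJmZmIdniZmaqqqpmZmau5dmZ3Zni+/9uqmZiHdnd2VniIiJmZmZqXZnd3Znnf//3LqZmZiIhkRFZ3d5mZmZh3eIiHd4vv//7bqZmqqZh1VWd3d5mZmIiHiZmYd5v//+y7qZqqmIh2Z3h3d5mZmIiJmZmYiJzv/8upmJmZh3d2d4iJiJmZmImZmZmYiKzv/sqZiImZd3dmZ4mZmQ=="/>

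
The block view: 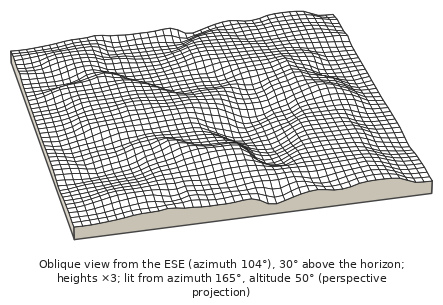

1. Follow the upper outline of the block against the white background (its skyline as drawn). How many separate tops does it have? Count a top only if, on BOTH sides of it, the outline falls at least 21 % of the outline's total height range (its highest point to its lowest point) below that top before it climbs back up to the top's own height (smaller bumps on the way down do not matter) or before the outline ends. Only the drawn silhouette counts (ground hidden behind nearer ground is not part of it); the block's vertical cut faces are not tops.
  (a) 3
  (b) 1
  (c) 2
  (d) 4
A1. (b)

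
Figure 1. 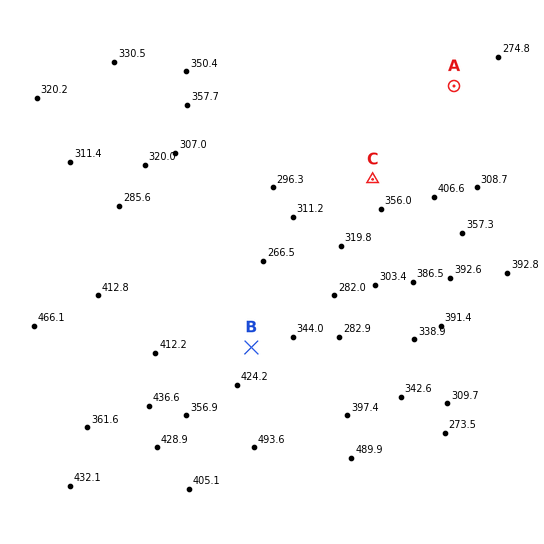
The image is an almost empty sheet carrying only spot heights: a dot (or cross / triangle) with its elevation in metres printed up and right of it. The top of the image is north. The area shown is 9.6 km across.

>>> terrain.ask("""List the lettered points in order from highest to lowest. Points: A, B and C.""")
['B', 'C', 'A']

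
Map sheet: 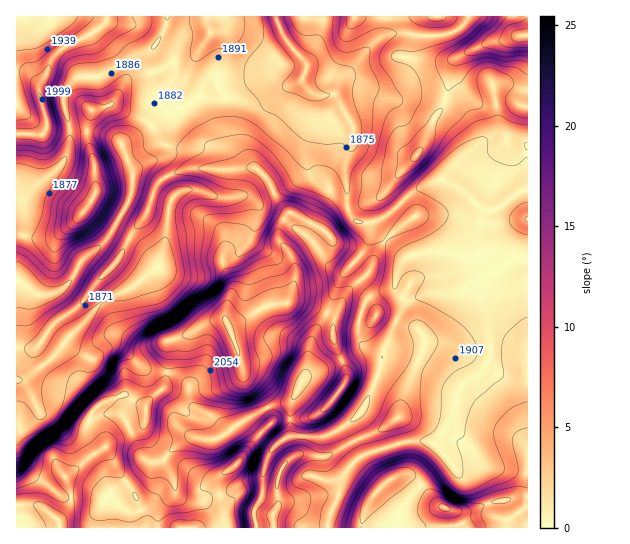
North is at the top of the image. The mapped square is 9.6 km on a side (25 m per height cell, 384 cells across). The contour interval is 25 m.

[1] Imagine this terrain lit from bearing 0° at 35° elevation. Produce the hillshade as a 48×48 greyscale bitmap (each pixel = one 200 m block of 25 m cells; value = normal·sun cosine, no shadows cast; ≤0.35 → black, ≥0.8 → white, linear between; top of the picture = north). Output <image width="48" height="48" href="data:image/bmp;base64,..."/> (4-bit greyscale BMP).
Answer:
<image width="48" height="48" href="data:image/bmp;base64,Qk32BAAAAAAAAHYAAAAoAAAAMAAAADAAAAABAAQAAAAAAIAEAAATCwAAEwsAABAAAAAAAAAAAAAAABEREQAiIiIAMzMzAERERABVVVUAZmZmAHd3dwCIiIgAmZmZAKqqqgC7u7sAzMzMAN3d3QDu7u4A////AHd4l3mZiJm8upiId3ZmeJl3d3dkNYh3eHeJl3iIiJm7qYh2eHZmd5mGd3d2eal2aJmql3eIeJmqiIiEaYiId5qXZ3iK3uuYeMuod3d3eamYd3d3eImpiIq5dned7tzLqdqGd2ZmiqqYiHZWiYaJh4q8qHisypq7qeuHmGVWmpmYq7pkWaZFVWi93bvLmIiIiNypuoZXh3eKve7ISLpmdlaL3u3Kh4h3d73uyph3ZFaKu83tZJy6qoZWisyod3d3eJ3/6pmZdEaIh3nNkjiHeal2RFd3eHd3iIrv2omphld2VmaKpzVCAnmpZEVniHiIiYiazaiId3ZmZlQ0epiHMCaZmHd3eIiJmZh3rduHeIVGZTEAFomrlAN4mZh3eIiJmZh3i+7JiaZWZUIAAUeaujFYmZh3d4iImYiIic/rqql2Z2UyISV4q5RXiYh3d3iIiHeJmazbuph1RmVWVCNnealniYh3d3eId2Z5mZmsuGRDNFVnhkJGVYuHiIh3d3eHd3dnmYaLp1NENEVoiGQ1Q3mHeIh3d3eHiIl2eIdoqpmGVEV4eHU0VndlZ3d4iIiIiJqXV4mJve/rhlaIZlQjaHZkV3iIiIiIiJqpdXmqvO/+yYiYZTIjWHZ2V4mZmIiIiJmrp1eru87u7bqZh1Q0aYZ5iImZiIiIiIiZunV5qqvN7tuqmYhmeadpmIiIiIiIiIdlipZGeJmrzdy6qqmHeKlmiId3d3iIiHZDSKlUV4iZiJzbqqqYh5qGaIiHd3d4iFQzNpuWVnd3ZnrMu6mqhliYd4iIiHd3iDNEM2m5Zmd2d4mbyom6dUaahniIh3d3d0VlIASadVZ2eJmJqYq4ZmeahmZ3d3d3d3iHMABZhUZ2d5mZmqqXeKuZl1VWd3d3doiIYwA4l1Z3eJqpm6h4m7qHiHZmd3d3doiIiFIVmWZ4iru6mamrzKdVWJiIiId4iYiJqpUkioZ5u6qZh6zcy5dlRYqZiId3iXeJq6hmiZVGh2VmZpzMqYiIZFiYiHd3eHd5qpmYiJhDMzREV5qpmIiIdjNnh3d3d2VWmYmZd5qGVmd2eamYmYmYh1Eld3d3dzMkeIqpdniZmZmZqqmZmYmpiHUjZ3d3dxESV5updmeJmZmaqqmZmYmZiJlTRnd3d0VEV4l2ZniJmZmaqpmYiIiIiZqGRWd3dpl3d3UzRniJmZmaqZiIiIh4iZmXVVVmVKh5h2UyV4iImZmZmZiIiId4iZmHZlVVRIZ5h5l2Z4d3iImZiJiJmId4iYiIdmZ2Z2aHecy5d3d3eIiIiImZiHeIh3iId3iIiGiFaaqqh3d3d3eIiHiId3eHdmd3d3h3h3mWV3eJmHd3d3d3d3d4d2d2Znd3ZmVUVZqoREVniIh3dnd3d3h3d1Z3ZneIdTIREpqpZDRWd4iHdmZmd4l1ZlVniIiaqWMRAImal1VVVWiHh2Zmd5hVZlRXiZmZvLllQ4iJqodVVWeHd3d3eJZWZ2VFZ3Zmesy5mYiImphmZmeHeIh3eIVWZ3VVVmVDR73Kuw=="/>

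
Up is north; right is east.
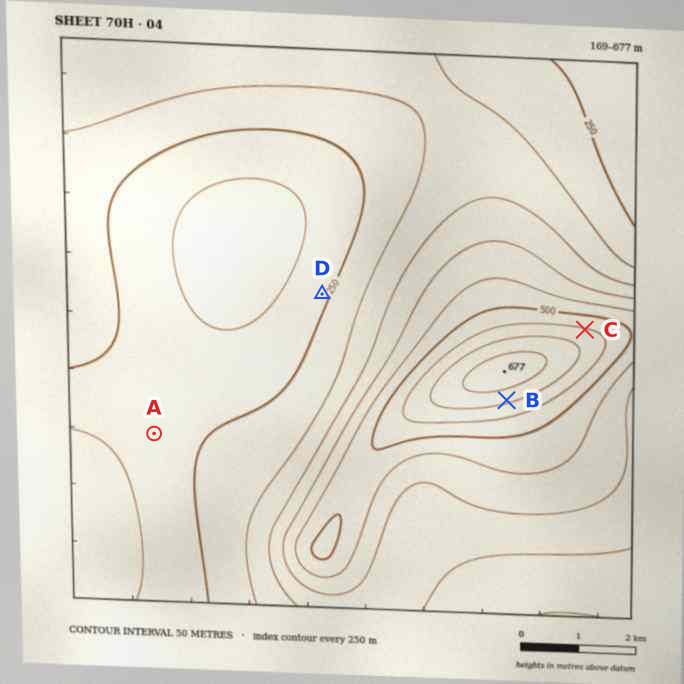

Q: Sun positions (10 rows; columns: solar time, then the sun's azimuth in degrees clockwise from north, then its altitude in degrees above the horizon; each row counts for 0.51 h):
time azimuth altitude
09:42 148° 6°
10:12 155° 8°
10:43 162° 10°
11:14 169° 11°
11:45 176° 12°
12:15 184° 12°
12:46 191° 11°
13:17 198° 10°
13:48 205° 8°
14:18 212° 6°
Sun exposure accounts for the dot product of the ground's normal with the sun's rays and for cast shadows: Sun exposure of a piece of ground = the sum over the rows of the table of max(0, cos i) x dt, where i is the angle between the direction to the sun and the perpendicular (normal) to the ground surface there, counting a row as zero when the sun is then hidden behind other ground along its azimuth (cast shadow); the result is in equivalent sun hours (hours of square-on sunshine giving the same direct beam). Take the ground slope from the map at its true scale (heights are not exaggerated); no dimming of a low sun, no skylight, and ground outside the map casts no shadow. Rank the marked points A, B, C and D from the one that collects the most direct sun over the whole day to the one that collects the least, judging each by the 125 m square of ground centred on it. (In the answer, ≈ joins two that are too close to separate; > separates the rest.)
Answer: B > A ≈ D > C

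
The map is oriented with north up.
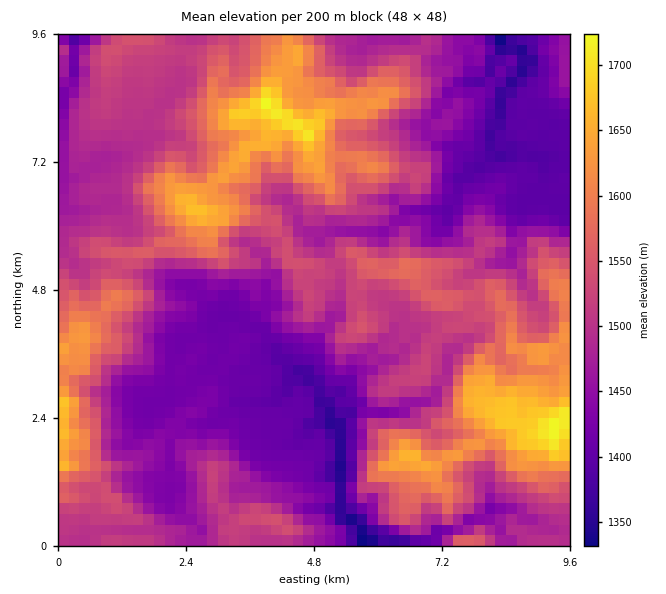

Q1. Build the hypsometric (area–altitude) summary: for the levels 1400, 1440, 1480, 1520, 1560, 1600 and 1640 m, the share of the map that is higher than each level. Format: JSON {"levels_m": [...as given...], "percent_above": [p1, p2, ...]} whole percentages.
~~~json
{"levels_m": [1400, 1440, 1480, 1520, 1560, 1600, 1640], "percent_above": [92, 75, 62, 39, 24, 14, 6]}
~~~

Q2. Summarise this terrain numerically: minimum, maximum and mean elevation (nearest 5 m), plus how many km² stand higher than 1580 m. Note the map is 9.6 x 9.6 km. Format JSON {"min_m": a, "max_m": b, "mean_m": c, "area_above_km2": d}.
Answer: {"min_m": 1320, "max_m": 1730, "mean_m": 1505, "area_above_km2": 17.3}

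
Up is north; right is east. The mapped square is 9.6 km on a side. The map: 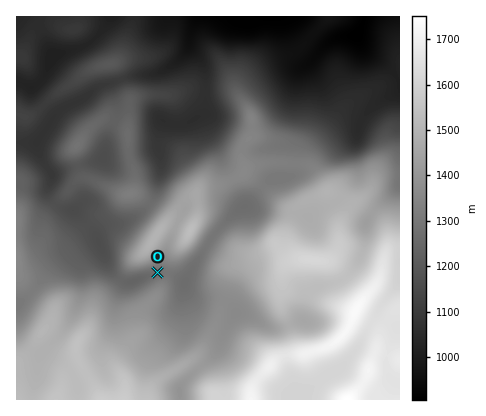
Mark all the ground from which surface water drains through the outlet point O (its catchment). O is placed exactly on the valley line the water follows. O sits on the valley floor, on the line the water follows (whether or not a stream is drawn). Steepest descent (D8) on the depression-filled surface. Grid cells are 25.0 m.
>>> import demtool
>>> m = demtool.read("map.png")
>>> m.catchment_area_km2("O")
23.151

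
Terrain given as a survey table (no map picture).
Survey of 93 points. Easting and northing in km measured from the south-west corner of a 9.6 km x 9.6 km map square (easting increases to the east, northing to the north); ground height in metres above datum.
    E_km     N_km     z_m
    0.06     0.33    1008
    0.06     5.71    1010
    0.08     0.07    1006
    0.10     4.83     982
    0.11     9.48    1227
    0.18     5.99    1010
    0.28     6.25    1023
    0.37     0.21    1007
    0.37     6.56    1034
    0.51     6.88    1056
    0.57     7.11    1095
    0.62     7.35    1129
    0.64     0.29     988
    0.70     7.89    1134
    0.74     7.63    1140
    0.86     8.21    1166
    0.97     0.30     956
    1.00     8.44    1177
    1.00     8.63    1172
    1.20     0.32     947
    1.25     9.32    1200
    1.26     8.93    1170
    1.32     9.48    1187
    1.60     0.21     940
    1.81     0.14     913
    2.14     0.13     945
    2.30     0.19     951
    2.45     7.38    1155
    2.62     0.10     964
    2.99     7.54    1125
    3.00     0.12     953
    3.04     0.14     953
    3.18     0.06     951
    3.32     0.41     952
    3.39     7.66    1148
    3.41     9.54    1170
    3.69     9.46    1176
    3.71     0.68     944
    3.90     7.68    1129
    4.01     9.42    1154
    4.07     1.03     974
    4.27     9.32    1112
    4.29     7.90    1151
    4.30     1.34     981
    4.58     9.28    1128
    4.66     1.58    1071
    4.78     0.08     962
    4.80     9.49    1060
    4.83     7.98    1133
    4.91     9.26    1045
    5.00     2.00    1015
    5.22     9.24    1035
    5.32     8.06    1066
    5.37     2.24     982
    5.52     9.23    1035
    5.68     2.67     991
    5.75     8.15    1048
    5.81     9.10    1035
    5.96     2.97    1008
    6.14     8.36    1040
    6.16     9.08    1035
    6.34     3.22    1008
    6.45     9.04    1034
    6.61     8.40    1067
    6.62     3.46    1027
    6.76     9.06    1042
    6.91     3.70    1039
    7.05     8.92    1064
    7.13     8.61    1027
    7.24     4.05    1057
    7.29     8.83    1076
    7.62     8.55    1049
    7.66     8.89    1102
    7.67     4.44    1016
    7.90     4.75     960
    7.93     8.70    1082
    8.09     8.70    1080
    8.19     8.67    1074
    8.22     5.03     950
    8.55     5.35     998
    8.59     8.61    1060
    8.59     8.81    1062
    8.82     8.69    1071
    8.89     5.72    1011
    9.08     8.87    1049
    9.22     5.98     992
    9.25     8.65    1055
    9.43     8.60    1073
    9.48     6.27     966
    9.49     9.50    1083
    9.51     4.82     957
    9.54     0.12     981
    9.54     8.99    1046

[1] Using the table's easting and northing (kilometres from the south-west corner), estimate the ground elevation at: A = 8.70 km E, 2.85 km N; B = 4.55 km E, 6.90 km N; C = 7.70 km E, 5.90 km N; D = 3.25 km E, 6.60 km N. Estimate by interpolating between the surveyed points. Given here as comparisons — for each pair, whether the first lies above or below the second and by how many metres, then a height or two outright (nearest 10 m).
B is above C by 160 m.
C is below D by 130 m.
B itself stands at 1120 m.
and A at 1040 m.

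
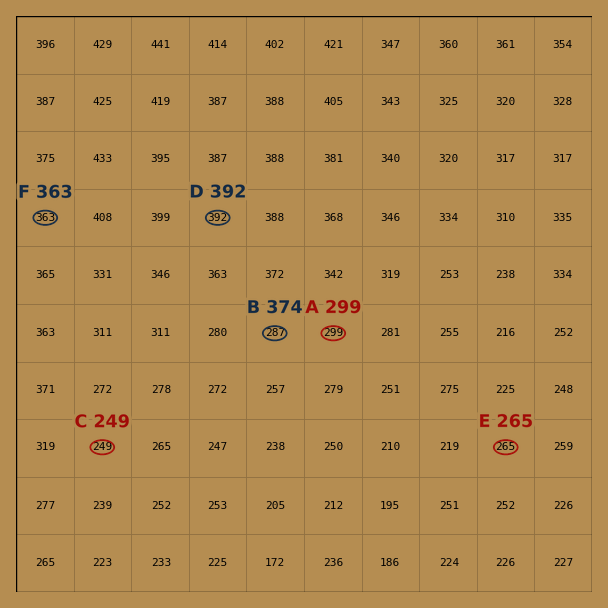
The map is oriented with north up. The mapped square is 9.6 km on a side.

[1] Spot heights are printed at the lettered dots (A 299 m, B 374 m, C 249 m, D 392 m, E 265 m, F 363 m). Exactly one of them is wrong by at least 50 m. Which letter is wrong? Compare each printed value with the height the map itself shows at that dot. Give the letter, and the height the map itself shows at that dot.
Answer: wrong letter B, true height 287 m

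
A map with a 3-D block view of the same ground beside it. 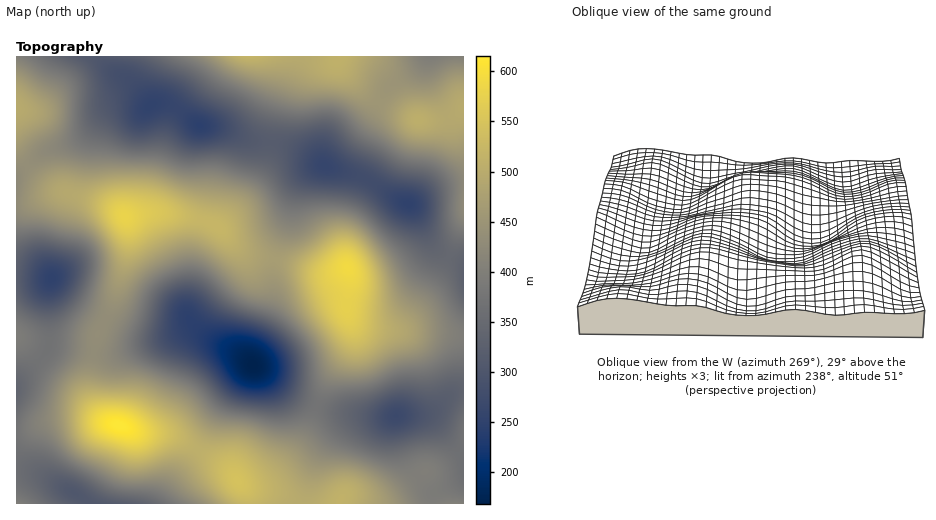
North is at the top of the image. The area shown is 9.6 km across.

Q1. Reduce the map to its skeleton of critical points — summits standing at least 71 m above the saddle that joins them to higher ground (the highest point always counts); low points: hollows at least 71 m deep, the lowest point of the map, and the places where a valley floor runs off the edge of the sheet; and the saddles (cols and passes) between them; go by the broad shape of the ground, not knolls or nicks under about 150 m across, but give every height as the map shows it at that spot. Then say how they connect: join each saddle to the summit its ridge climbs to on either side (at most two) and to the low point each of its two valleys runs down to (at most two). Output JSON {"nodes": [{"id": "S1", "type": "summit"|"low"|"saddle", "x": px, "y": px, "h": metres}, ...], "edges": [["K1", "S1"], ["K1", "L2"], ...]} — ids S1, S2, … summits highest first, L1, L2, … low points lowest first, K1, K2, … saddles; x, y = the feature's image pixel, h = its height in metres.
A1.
{"nodes": [
{"id": "S1", "type": "summit", "x": 119, "y": 425, "h": 615},
{"id": "S2", "type": "summit", "x": 347, "y": 268, "h": 592},
{"id": "S3", "type": "summit", "x": 125, "y": 216, "h": 580},
{"id": "S4", "type": "summit", "x": 249, "y": 57, "h": 519},
{"id": "L1", "type": "low", "x": 252, "y": 365, "h": 168},
{"id": "L2", "type": "low", "x": 200, "y": 125, "h": 246},
{"id": "L3", "type": "low", "x": 52, "y": 278, "h": 250},
{"id": "L4", "type": "low", "x": 397, "y": 416, "h": 269},
{"id": "K1", "type": "saddle", "x": 196, "y": 450, "h": 508},
{"id": "K2", "type": "saddle", "x": 274, "y": 260, "h": 469},
{"id": "K3", "type": "saddle", "x": 94, "y": 353, "h": 431},
{"id": "K4", "type": "saddle", "x": 318, "y": 405, "h": 373},
{"id": "K5", "type": "saddle", "x": 448, "y": 257, "h": 345}],
"edges": [["K1", "S1"], ["K1", "L1"], ["K1", "L3"], ["K2", "S2"], ["K2", "S3"], ["K2", "L1"], ["K2", "L2"], ["K3", "S1"], ["K3", "L1"], ["K3", "L3"], ["K4", "S1"], ["K4", "S2"], ["K4", "L1"], ["K4", "L4"], ["K5", "S2"], ["K5", "S4"], ["K5", "L2"]]}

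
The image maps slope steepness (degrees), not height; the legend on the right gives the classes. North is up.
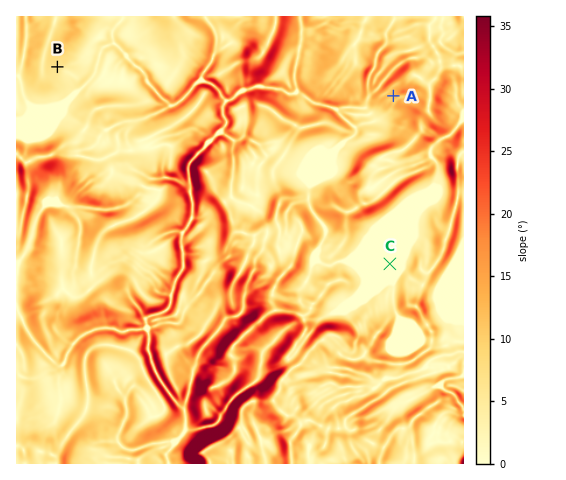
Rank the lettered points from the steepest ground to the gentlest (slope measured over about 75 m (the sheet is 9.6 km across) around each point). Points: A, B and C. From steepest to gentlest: A B C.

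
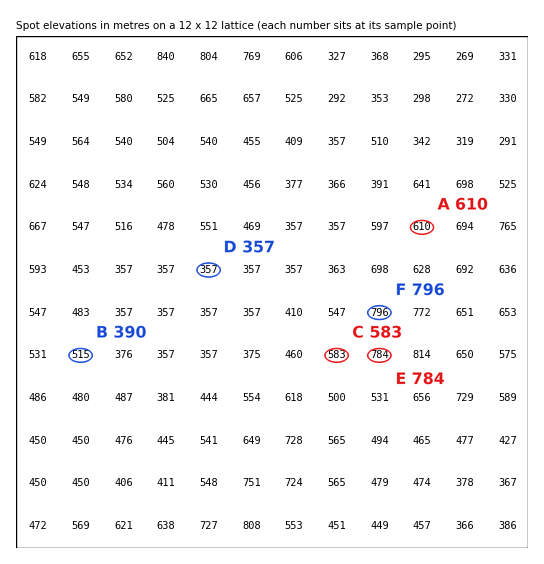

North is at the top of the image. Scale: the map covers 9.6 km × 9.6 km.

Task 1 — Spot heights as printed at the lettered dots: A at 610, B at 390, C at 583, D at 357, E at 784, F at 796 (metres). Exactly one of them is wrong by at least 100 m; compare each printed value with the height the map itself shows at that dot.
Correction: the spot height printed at B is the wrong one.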